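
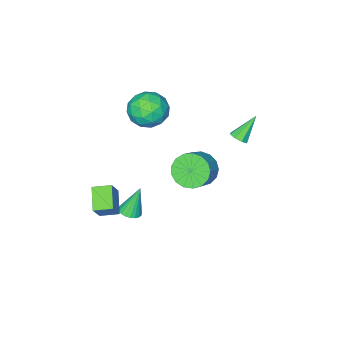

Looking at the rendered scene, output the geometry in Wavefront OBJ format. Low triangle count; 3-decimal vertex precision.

v 4.211 -3.315 -2.574
v 3.52 -4.273 -1.861
v 3.495 -2.647 -2.372
v 2.804 -3.605 -1.658
v 4.896 -2.935 -1.402
v 4.205 -3.893 -0.688
v 4.18 -2.267 -1.199
v 3.489 -3.225 -0.486
v 1.014 0.365 1.947
v 1.673 0.088 1.276
v 2.565 0.499 1.983
v 1.906 0.775 2.653
v 1.567 0.529 1.154
v 2.459 0.939 1.861
v 1.334 0.932 1.214
v 2.226 1.342 1.921
v 1.028 1.204 1.442
v 1.92 1.615 2.149
v 0.718 1.285 1.785
v 1.61 1.696 2.492
v 0.477 1.155 2.165
v 1.369 1.565 2.872
v 0.358 0.843 2.496
v 1.25 1.254 3.203
v 0.39 0.422 2.7
v 1.282 0.833 3.407
v 0.565 -0.012 2.732
v 1.457 0.399 3.439
v 0.842 -0.36 2.584
v 1.734 0.051 3.291
v 1.159 -0.542 2.29
v 2.051 -0.131 2.997
v 1.443 -0.516 1.917
v 2.335 -0.105 2.624
v 1.628 -0.289 1.551
v 2.52 0.122 2.258
v -0.18 -3.242 3.444
v 0.598 -2.973 4.194
v 0.922 -4.487 2.746
v 1.7 -4.218 3.496
v 0.765 -4.73 3.822
v 0.084 -3.96 4.253
v 1.436 -3.5 2.687
v 0.755 -2.73 3.118
v 1.597 -3.133 3.726
v 1.183 -3.893 4.428
v 0.337 -3.567 2.512
v -0.077 -4.327 3.214
v 0.112 -2.998 3.88
v 1.408 -4.462 3.06
v 0.858 -4.763 3.251
v 1.316 -4.605 3.693
v -0.19 -3.578 3.915
v 0.268 -3.42 4.356
v 0.366 -4.453 4.138
v 1.252 -4.04 2.584
v 1.71 -3.882 3.025
v 0.204 -2.855 3.247
v 0.662 -2.697 3.689
v 1.154 -3.007 2.802
v 1.157 -2.934 4.046
v 1.805 -3.666 3.636
v 1.649 -3.244 3.16
v 1.249 -2.791 3.414
v 0.914 -3.381 4.459
v 1.561 -4.113 4.049
v 1.012 -4.413 4.24
v 0.611 -3.961 4.494
v 1.501 -3.475 4.184
v -0.041 -3.347 2.891
v 0.606 -4.079 2.481
v 0.909 -3.499 2.446
v 0.508 -3.047 2.7
v -0.285 -3.794 3.304
v 0.363 -4.526 2.894
v 0.271 -4.669 3.526
v -0.129 -4.216 3.78
v 0.019 -3.985 2.756
v 2.503 -3.085 -3.142
v 3.082 -3.043 -2.954
v 1.957 -2.935 -1.498
v 3.022 -2.8 -2.996
v 2.873 -2.606 -3.064
v 2.659 -2.496 -3.145
v 2.419 -2.487 -3.225
v 2.193 -2.582 -3.292
v 2.021 -2.764 -3.332
v 1.932 -3.001 -3.34
v 1.943 -3.253 -3.314
v 2.05 -3.477 -3.257
v 2.235 -3.632 -3.182
v 2.467 -3.693 -3.099
v 2.705 -3.649 -3.024
v 2.909 -3.507 -2.969
v 3.042 -3.293 -2.944
v -2.17 -0.397 1.853
v -1.844 -0.663 2.159
v -3.21 -0.323 3.027
v -1.789 -0.27 2.183
v -1.957 0.049 2.014
v -2.249 0.107 1.751
v -2.496 -0.131 1.548
v -2.551 -0.524 1.523
v -2.383 -0.843 1.692
v -2.09 -0.9 1.955
f 2 4 1
f 5 2 1
f 1 4 3
f 3 5 1
f 2 8 4
f 6 2 5
f 6 8 2
f 4 8 3
f 7 5 3
f 3 8 7
f 7 6 5
f 8 6 7
f 10 9 13
f 10 13 11
f 11 13 14
f 11 14 12
f 13 9 15
f 13 15 14
f 14 15 16
f 14 16 12
f 15 9 17
f 15 17 16
f 16 17 18
f 16 18 12
f 17 9 19
f 17 19 18
f 18 19 20
f 18 20 12
f 19 9 21
f 19 21 20
f 20 21 22
f 20 22 12
f 21 9 23
f 21 23 22
f 22 23 24
f 22 24 12
f 23 9 25
f 23 25 24
f 24 25 26
f 24 26 12
f 25 9 27
f 25 27 26
f 26 27 28
f 26 28 12
f 27 9 29
f 27 29 28
f 28 29 30
f 28 30 12
f 29 9 31
f 29 31 30
f 30 31 32
f 30 32 12
f 31 9 33
f 31 33 32
f 32 33 34
f 32 34 12
f 33 9 35
f 33 35 34
f 34 35 36
f 34 36 12
f 35 9 10
f 35 10 36
f 36 10 11
f 36 11 12
f 37 74 53
f 74 48 77
f 53 77 42
f 74 77 53
f 37 53 49
f 53 42 54
f 49 54 38
f 53 54 49
f 37 49 58
f 49 38 59
f 58 59 44
f 49 59 58
f 37 58 70
f 58 44 73
f 70 73 47
f 58 73 70
f 37 70 74
f 70 47 78
f 74 78 48
f 70 78 74
f 38 54 65
f 54 42 68
f 65 68 46
f 54 68 65
f 42 77 55
f 77 48 76
f 55 76 41
f 77 76 55
f 48 78 75
f 78 47 71
f 75 71 39
f 78 71 75
f 47 73 72
f 73 44 60
f 72 60 43
f 73 60 72
f 44 59 64
f 59 38 61
f 64 61 45
f 59 61 64
f 40 66 52
f 66 46 67
f 52 67 41
f 66 67 52
f 40 52 50
f 52 41 51
f 50 51 39
f 52 51 50
f 40 50 57
f 50 39 56
f 57 56 43
f 50 56 57
f 40 57 62
f 57 43 63
f 62 63 45
f 57 63 62
f 40 62 66
f 62 45 69
f 66 69 46
f 62 69 66
f 41 67 55
f 67 46 68
f 55 68 42
f 67 68 55
f 39 51 75
f 51 41 76
f 75 76 48
f 51 76 75
f 43 56 72
f 56 39 71
f 72 71 47
f 56 71 72
f 45 63 64
f 63 43 60
f 64 60 44
f 63 60 64
f 46 69 65
f 69 45 61
f 65 61 38
f 69 61 65
f 80 79 82
f 80 82 81
f 82 79 83
f 82 83 81
f 83 79 84
f 83 84 81
f 84 79 85
f 84 85 81
f 85 79 86
f 85 86 81
f 86 79 87
f 86 87 81
f 87 79 88
f 87 88 81
f 88 79 89
f 88 89 81
f 89 79 90
f 89 90 81
f 90 79 91
f 90 91 81
f 91 79 92
f 91 92 81
f 92 79 93
f 92 93 81
f 93 79 94
f 93 94 81
f 94 79 95
f 94 95 81
f 95 79 80
f 95 80 81
f 97 96 99
f 97 99 98
f 99 96 100
f 99 100 98
f 100 96 101
f 100 101 98
f 101 96 102
f 101 102 98
f 102 96 103
f 102 103 98
f 103 96 104
f 103 104 98
f 104 96 105
f 104 105 98
f 105 96 97
f 105 97 98



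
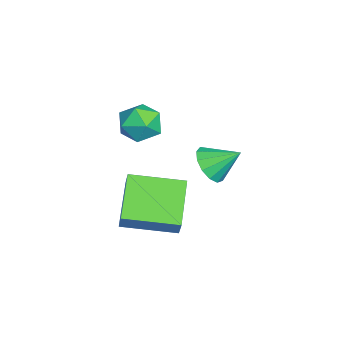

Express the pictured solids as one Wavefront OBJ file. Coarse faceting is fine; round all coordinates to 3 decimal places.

v 2.776 -1.155 0.276
v 3.161 -1.038 1.024
v 2.713 0.913 -0.016
v 3.098 1.03 0.733
v 4.602 -1.23 -0.653
v 4.987 -1.113 0.096
v 4.539 0.838 -0.944
v 4.924 0.955 -0.196
v -0.8 -0.275 1.092
v -0.259 -0.194 1.864
v -0.121 -1.606 0.756
v 0.42 -1.525 1.528
v -0.509 -1.684 1.616
v -0.928 -0.862 1.824
v 0.548 -0.938 0.796
v 0.129 -0.116 1.004
v 0.575 -0.604 1.681
v -0.079 -1.065 2.188
v -0.301 -0.735 0.432
v -0.955 -1.196 0.939
v 0.792 1.721 -0.129
v 1.569 1.462 0.134
v 0.888 2.819 0.669
v 1.642 1.74 -0.256
v 1.446 2.011 -0.606
v 1.042 2.191 -0.805
v 0.559 2.221 -0.789
v 0.15 2.093 -0.563
v -0.056 1.847 -0.2
v 0.008 1.561 0.186
v 0.321 1.326 0.472
v 0.783 1.216 0.567
v 1.249 1.267 0.441
f 2 4 1
f 5 2 1
f 1 4 3
f 3 5 1
f 2 8 4
f 6 2 5
f 6 8 2
f 4 8 3
f 7 5 3
f 3 8 7
f 7 6 5
f 8 6 7
f 9 20 14
f 9 14 10
f 9 10 16
f 9 16 19
f 9 19 20
f 10 14 18
f 14 20 13
f 20 19 11
f 19 16 15
f 16 10 17
f 12 18 13
f 12 13 11
f 12 11 15
f 12 15 17
f 12 17 18
f 13 18 14
f 11 13 20
f 15 11 19
f 17 15 16
f 18 17 10
f 22 21 24
f 22 24 23
f 24 21 25
f 24 25 23
f 25 21 26
f 25 26 23
f 26 21 27
f 26 27 23
f 27 21 28
f 27 28 23
f 28 21 29
f 28 29 23
f 29 21 30
f 29 30 23
f 30 21 31
f 30 31 23
f 31 21 32
f 31 32 23
f 32 21 33
f 32 33 23
f 33 21 22
f 33 22 23



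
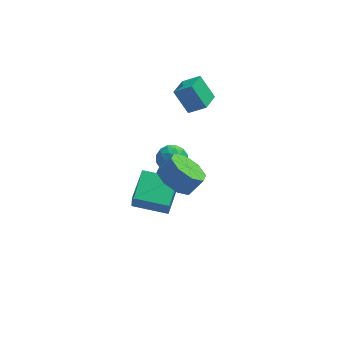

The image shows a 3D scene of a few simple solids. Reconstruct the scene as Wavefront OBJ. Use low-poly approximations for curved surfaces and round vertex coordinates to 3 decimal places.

v -2.321 -3.009 1.432
v -1.502 -3.09 0.764
v -0.8 -2.893 1.6
v -1.619 -2.811 2.268
v -1.783 -2.331 0.82
v -1.081 -2.133 1.656
v -2.379 -1.969 1.234
v -1.676 -1.771 2.071
v -2.941 -2.216 1.765
v -2.239 -2.018 2.601
v -3.14 -2.927 2.1
v -2.438 -2.73 2.936
v -2.859 -3.687 2.044
v -2.157 -3.489 2.88
v -2.264 -4.049 1.629
v -1.561 -3.851 2.466
v -1.701 -3.802 1.099
v -0.999 -3.604 1.935
v -1.887 2.324 3.088
v -1.018 2.056 3.725
v -1.356 3.426 2.827
v -0.487 3.158 3.464
v -1.213 1.722 1.916
v -0.344 1.454 2.553
v -0.682 2.824 1.655
v 0.187 2.556 2.292
v -4.164 0.409 -4.298
v -4.146 0.207 -3.4
v -3.515 2.206 -3.906
v -3.497 2.004 -3.009
v -2.363 -0.204 -4.471
v -2.345 -0.406 -3.574
v -1.714 1.593 -4.08
v -1.696 1.391 -3.182
v -2.751 -0.565 1.482
v -2.003 -0.248 1.308
v -2.477 -1.632 0.712
v -1.729 -1.315 0.538
v -1.896 -1.587 1.305
v -2.066 -0.928 1.78
v -2.414 -0.952 0.24
v -2.584 -0.293 0.715
v -1.795 -0.487 0.54
v -1.475 -0.879 1.198
v -3.005 -1.001 0.822
v -2.685 -1.393 1.48
v -2.401 -0.313 1.463
v -2.079 -1.567 0.557
v -2.177 -1.727 1.008
v -1.738 -1.541 0.906
v -2.438 -0.713 1.74
v -1.999 -0.526 1.638
v -1.936 -1.314 1.636
v -2.481 -1.354 0.382
v -2.042 -1.167 0.28
v -2.742 -0.339 1.114
v -2.303 -0.153 1.012
v -2.544 -0.566 0.384
v -1.84 -0.267 0.909
v -1.678 -0.894 0.456
v -2.081 -0.68 0.281
v -2.181 -0.293 0.561
v -1.651 -0.497 1.296
v -1.49 -1.124 0.843
v -1.588 -1.285 1.294
v -1.688 -0.897 1.574
v -1.529 -0.638 0.845
v -2.99 -0.756 1.177
v -2.829 -1.383 0.724
v -2.792 -0.983 0.446
v -2.892 -0.595 0.726
v -2.802 -0.986 1.564
v -2.64 -1.613 1.111
v -2.299 -1.587 1.459
v -2.399 -1.2 1.739
v -2.951 -1.242 1.175
f 2 1 5
f 2 5 3
f 3 5 6
f 3 6 4
f 5 1 7
f 5 7 6
f 6 7 8
f 6 8 4
f 7 1 9
f 7 9 8
f 8 9 10
f 8 10 4
f 9 1 11
f 9 11 10
f 10 11 12
f 10 12 4
f 11 1 13
f 11 13 12
f 12 13 14
f 12 14 4
f 13 1 15
f 13 15 14
f 14 15 16
f 14 16 4
f 15 1 17
f 15 17 16
f 16 17 18
f 16 18 4
f 17 1 2
f 17 2 18
f 18 2 3
f 18 3 4
f 20 22 19
f 23 20 19
f 19 22 21
f 21 23 19
f 20 26 22
f 24 20 23
f 24 26 20
f 22 26 21
f 25 23 21
f 21 26 25
f 25 24 23
f 26 24 25
f 28 30 27
f 31 28 27
f 27 30 29
f 29 31 27
f 28 34 30
f 32 28 31
f 32 34 28
f 30 34 29
f 33 31 29
f 29 34 33
f 33 32 31
f 34 32 33
f 35 72 51
f 72 46 75
f 51 75 40
f 72 75 51
f 35 51 47
f 51 40 52
f 47 52 36
f 51 52 47
f 35 47 56
f 47 36 57
f 56 57 42
f 47 57 56
f 35 56 68
f 56 42 71
f 68 71 45
f 56 71 68
f 35 68 72
f 68 45 76
f 72 76 46
f 68 76 72
f 36 52 63
f 52 40 66
f 63 66 44
f 52 66 63
f 40 75 53
f 75 46 74
f 53 74 39
f 75 74 53
f 46 76 73
f 76 45 69
f 73 69 37
f 76 69 73
f 45 71 70
f 71 42 58
f 70 58 41
f 71 58 70
f 42 57 62
f 57 36 59
f 62 59 43
f 57 59 62
f 38 64 50
f 64 44 65
f 50 65 39
f 64 65 50
f 38 50 48
f 50 39 49
f 48 49 37
f 50 49 48
f 38 48 55
f 48 37 54
f 55 54 41
f 48 54 55
f 38 55 60
f 55 41 61
f 60 61 43
f 55 61 60
f 38 60 64
f 60 43 67
f 64 67 44
f 60 67 64
f 39 65 53
f 65 44 66
f 53 66 40
f 65 66 53
f 37 49 73
f 49 39 74
f 73 74 46
f 49 74 73
f 41 54 70
f 54 37 69
f 70 69 45
f 54 69 70
f 43 61 62
f 61 41 58
f 62 58 42
f 61 58 62
f 44 67 63
f 67 43 59
f 63 59 36
f 67 59 63



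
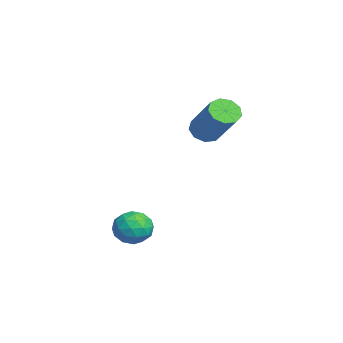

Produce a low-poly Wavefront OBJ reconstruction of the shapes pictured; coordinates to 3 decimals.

v -4.201 1.561 -0.413
v -3.875 1.919 -0.89
v -2.432 2.477 0.515
v -2.759 2.119 0.993
v -4.188 2.188 -0.676
v -2.745 2.746 0.73
v -4.507 2.164 -0.338
v -3.065 2.722 1.067
v -4.683 1.857 -0.036
v -3.241 2.416 1.37
v -4.634 1.412 0.09
v -3.191 1.971 1.496
v -4.382 1.037 -0.019
v -2.94 1.595 1.387
v -4.046 0.907 -0.312
v -2.603 1.465 1.093
v -3.782 1.082 -0.653
v -2.34 1.641 0.753
v -3.715 1.482 -0.881
v -2.272 2.04 0.524
v -0.652 -0.897 -4.364
v 0.105 -1.033 -4.111
v -1.045 -2.007 -3.789
v -0.288 -2.143 -3.536
v -0.716 -1.532 -3.221
v -0.474 -0.847 -3.576
v -0.466 -2.193 -4.324
v -0.224 -1.508 -4.679
v 0.22 -1.834 -4.086
v 0.065 -1.426 -3.404
v -1.005 -1.614 -4.496
v -1.16 -1.206 -3.814
v -0.24 -0.868 -4.288
v -0.7 -2.172 -3.612
v -0.952 -1.813 -3.426
v -0.508 -1.893 -3.278
v -0.579 -0.758 -3.974
v -0.135 -0.838 -3.825
v -0.617 -1.132 -3.302
v -0.805 -2.202 -4.075
v -0.361 -2.282 -3.926
v -0.432 -1.147 -4.622
v 0.012 -1.227 -4.474
v -0.323 -1.908 -4.598
v 0.273 -1.419 -4.125
v 0.043 -2.071 -3.786
v -0.062 -2.101 -4.25
v 0.08 -1.697 -4.459
v 0.182 -1.179 -3.724
v -0.048 -1.831 -3.386
v -0.3 -1.472 -3.2
v -0.158 -1.069 -3.41
v 0.25 -1.65 -3.709
v -0.892 -1.209 -4.514
v -1.122 -1.861 -4.176
v -0.782 -1.971 -4.49
v -0.64 -1.568 -4.7
v -0.983 -0.969 -4.114
v -1.213 -1.621 -3.775
v -1.02 -1.343 -3.441
v -0.878 -0.939 -3.65
v -1.19 -1.39 -4.191
f 2 1 5
f 2 5 3
f 3 5 6
f 3 6 4
f 5 1 7
f 5 7 6
f 6 7 8
f 6 8 4
f 7 1 9
f 7 9 8
f 8 9 10
f 8 10 4
f 9 1 11
f 9 11 10
f 10 11 12
f 10 12 4
f 11 1 13
f 11 13 12
f 12 13 14
f 12 14 4
f 13 1 15
f 13 15 14
f 14 15 16
f 14 16 4
f 15 1 17
f 15 17 16
f 16 17 18
f 16 18 4
f 17 1 19
f 17 19 18
f 18 19 20
f 18 20 4
f 19 1 2
f 19 2 20
f 20 2 3
f 20 3 4
f 21 58 37
f 58 32 61
f 37 61 26
f 58 61 37
f 21 37 33
f 37 26 38
f 33 38 22
f 37 38 33
f 21 33 42
f 33 22 43
f 42 43 28
f 33 43 42
f 21 42 54
f 42 28 57
f 54 57 31
f 42 57 54
f 21 54 58
f 54 31 62
f 58 62 32
f 54 62 58
f 22 38 49
f 38 26 52
f 49 52 30
f 38 52 49
f 26 61 39
f 61 32 60
f 39 60 25
f 61 60 39
f 32 62 59
f 62 31 55
f 59 55 23
f 62 55 59
f 31 57 56
f 57 28 44
f 56 44 27
f 57 44 56
f 28 43 48
f 43 22 45
f 48 45 29
f 43 45 48
f 24 50 36
f 50 30 51
f 36 51 25
f 50 51 36
f 24 36 34
f 36 25 35
f 34 35 23
f 36 35 34
f 24 34 41
f 34 23 40
f 41 40 27
f 34 40 41
f 24 41 46
f 41 27 47
f 46 47 29
f 41 47 46
f 24 46 50
f 46 29 53
f 50 53 30
f 46 53 50
f 25 51 39
f 51 30 52
f 39 52 26
f 51 52 39
f 23 35 59
f 35 25 60
f 59 60 32
f 35 60 59
f 27 40 56
f 40 23 55
f 56 55 31
f 40 55 56
f 29 47 48
f 47 27 44
f 48 44 28
f 47 44 48
f 30 53 49
f 53 29 45
f 49 45 22
f 53 45 49



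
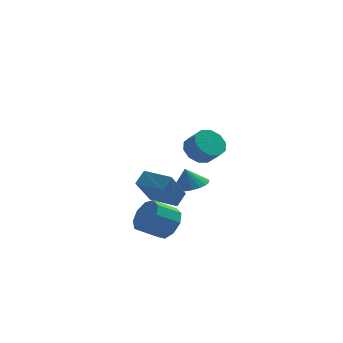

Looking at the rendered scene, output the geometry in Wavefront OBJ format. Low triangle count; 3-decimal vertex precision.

v -1.643 -2.612 -2.319
v -1.245 -2.169 -1.515
v -2.38 -2.525 -0.758
v -2.777 -2.968 -1.561
v -1.621 -1.72 -1.868
v -2.756 -2.075 -1.11
v -2.007 -1.688 -2.432
v -3.142 -2.043 -1.674
v -2.223 -2.089 -2.943
v -3.358 -2.444 -2.185
v -2.167 -2.734 -3.162
v -3.302 -3.09 -2.404
v -1.866 -3.323 -2.986
v -3.001 -3.678 -2.228
v -1.46 -3.579 -2.499
v -2.595 -3.934 -1.741
v -1.14 -3.383 -1.927
v -2.275 -3.738 -1.169
v -1.055 -2.826 -1.539
v -2.19 -3.181 -0.781
v -0.242 2.771 -2.137
v 0.651 2.501 -1.87
v -0.558 2.829 -1.023
v 0.684 2.903 -1.881
v 0.558 3.282 -1.936
v 0.293 3.573 -2.026
v -0.064 3.725 -2.136
v -0.452 3.712 -2.245
v -0.804 3.537 -2.336
v -1.058 3.229 -2.392
v -1.172 2.842 -2.405
v -1.124 2.443 -2.371
v -0.924 2.101 -2.297
v -0.606 1.874 -2.195
v -0.225 1.803 -2.083
v 0.153 1.899 -1.981
v 0.463 2.146 -1.905
v -0.257 -3.196 2.829
v 0.446 -3.214 2.3
v 0.96 -3.782 3.002
v 0.257 -3.764 3.531
v 0.488 -2.777 2.621
v 1.003 -3.345 3.324
v 0.246 -2.501 3.022
v 0.761 -3.069 3.725
v -0.188 -2.49 3.349
v 0.326 -3.058 4.052
v -0.649 -2.749 3.477
v -0.135 -3.317 4.18
v -0.96 -3.178 3.358
v -0.446 -3.746 4.06
v -1.003 -3.615 3.036
v -0.488 -4.183 3.739
v -0.761 -3.891 2.635
v -0.246 -4.459 3.338
v -0.326 -3.902 2.308
v 0.188 -4.47 3.011
v 0.135 -3.643 2.18
v 0.649 -4.211 2.883
v -1.825 -0.303 -1.082
v -1.368 0.288 -0.479
v -3.14 0.675 -1.044
v -2.683 1.266 -0.441
v -1.057 0.794 -2.739
v -0.6 1.385 -2.136
v -2.372 1.772 -2.701
v -1.915 2.363 -2.098
f 2 1 5
f 2 5 3
f 3 5 6
f 3 6 4
f 5 1 7
f 5 7 6
f 6 7 8
f 6 8 4
f 7 1 9
f 7 9 8
f 8 9 10
f 8 10 4
f 9 1 11
f 9 11 10
f 10 11 12
f 10 12 4
f 11 1 13
f 11 13 12
f 12 13 14
f 12 14 4
f 13 1 15
f 13 15 14
f 14 15 16
f 14 16 4
f 15 1 17
f 15 17 16
f 16 17 18
f 16 18 4
f 17 1 19
f 17 19 18
f 18 19 20
f 18 20 4
f 19 1 2
f 19 2 20
f 20 2 3
f 20 3 4
f 22 21 24
f 22 24 23
f 24 21 25
f 24 25 23
f 25 21 26
f 25 26 23
f 26 21 27
f 26 27 23
f 27 21 28
f 27 28 23
f 28 21 29
f 28 29 23
f 29 21 30
f 29 30 23
f 30 21 31
f 30 31 23
f 31 21 32
f 31 32 23
f 32 21 33
f 32 33 23
f 33 21 34
f 33 34 23
f 34 21 35
f 34 35 23
f 35 21 36
f 35 36 23
f 36 21 37
f 36 37 23
f 37 21 22
f 37 22 23
f 39 38 42
f 39 42 40
f 40 42 43
f 40 43 41
f 42 38 44
f 42 44 43
f 43 44 45
f 43 45 41
f 44 38 46
f 44 46 45
f 45 46 47
f 45 47 41
f 46 38 48
f 46 48 47
f 47 48 49
f 47 49 41
f 48 38 50
f 48 50 49
f 49 50 51
f 49 51 41
f 50 38 52
f 50 52 51
f 51 52 53
f 51 53 41
f 52 38 54
f 52 54 53
f 53 54 55
f 53 55 41
f 54 38 56
f 54 56 55
f 55 56 57
f 55 57 41
f 56 38 58
f 56 58 57
f 57 58 59
f 57 59 41
f 58 38 39
f 58 39 59
f 59 39 40
f 59 40 41
f 61 63 60
f 64 61 60
f 60 63 62
f 62 64 60
f 61 67 63
f 65 61 64
f 65 67 61
f 63 67 62
f 66 64 62
f 62 67 66
f 66 65 64
f 67 65 66



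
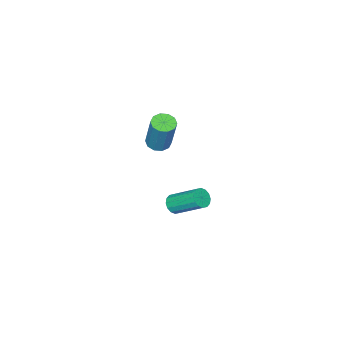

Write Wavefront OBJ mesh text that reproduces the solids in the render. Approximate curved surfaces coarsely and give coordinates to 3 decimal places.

v 3.275 -0.984 2.899
v 3.735 -1.45 2.983
v 4.085 -0.742 5.004
v 3.625 -0.276 4.921
v 3.918 -1.117 2.835
v 4.268 -0.409 4.856
v 3.856 -0.733 2.711
v 4.206 -0.026 4.732
v 3.572 -0.445 2.659
v 3.922 0.262 4.681
v 3.174 -0.363 2.699
v 3.524 0.345 4.721
v 2.815 -0.518 2.816
v 3.165 0.19 4.837
v 2.632 -0.851 2.964
v 2.982 -0.143 4.985
v 2.694 -1.234 3.088
v 3.044 -0.527 5.109
v 2.978 -1.522 3.139
v 3.328 -0.815 5.161
v 3.376 -1.605 3.099
v 3.726 -0.897 5.121
v 2.05 -1.043 -2.77
v 2.335 -1.329 -2.299
v 1.974 0.258 -1.119
v 1.69 0.543 -1.59
v 2.566 -1.165 -2.449
v 2.206 0.422 -1.269
v 2.66 -0.968 -2.684
v 2.299 0.618 -1.504
v 2.59 -0.792 -2.943
v 2.229 0.795 -1.763
v 2.375 -0.683 -3.156
v 2.015 0.904 -1.975
v 2.074 -0.67 -3.265
v 1.713 0.917 -2.084
v 1.766 -0.758 -3.241
v 1.405 0.829 -2.061
v 1.534 -0.922 -3.091
v 1.174 0.665 -1.911
v 1.441 -1.118 -2.856
v 1.08 0.468 -1.676
v 1.511 -1.295 -2.597
v 1.15 0.292 -1.417
v 1.725 -1.404 -2.385
v 1.365 0.183 -1.204
v 2.027 -1.417 -2.276
v 1.666 0.17 -1.095
f 2 1 5
f 2 5 3
f 3 5 6
f 3 6 4
f 5 1 7
f 5 7 6
f 6 7 8
f 6 8 4
f 7 1 9
f 7 9 8
f 8 9 10
f 8 10 4
f 9 1 11
f 9 11 10
f 10 11 12
f 10 12 4
f 11 1 13
f 11 13 12
f 12 13 14
f 12 14 4
f 13 1 15
f 13 15 14
f 14 15 16
f 14 16 4
f 15 1 17
f 15 17 16
f 16 17 18
f 16 18 4
f 17 1 19
f 17 19 18
f 18 19 20
f 18 20 4
f 19 1 21
f 19 21 20
f 20 21 22
f 20 22 4
f 21 1 2
f 21 2 22
f 22 2 3
f 22 3 4
f 24 23 27
f 24 27 25
f 25 27 28
f 25 28 26
f 27 23 29
f 27 29 28
f 28 29 30
f 28 30 26
f 29 23 31
f 29 31 30
f 30 31 32
f 30 32 26
f 31 23 33
f 31 33 32
f 32 33 34
f 32 34 26
f 33 23 35
f 33 35 34
f 34 35 36
f 34 36 26
f 35 23 37
f 35 37 36
f 36 37 38
f 36 38 26
f 37 23 39
f 37 39 38
f 38 39 40
f 38 40 26
f 39 23 41
f 39 41 40
f 40 41 42
f 40 42 26
f 41 23 43
f 41 43 42
f 42 43 44
f 42 44 26
f 43 23 45
f 43 45 44
f 44 45 46
f 44 46 26
f 45 23 47
f 45 47 46
f 46 47 48
f 46 48 26
f 47 23 24
f 47 24 48
f 48 24 25
f 48 25 26



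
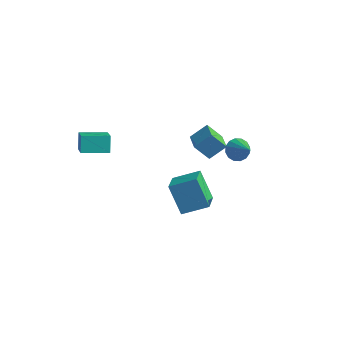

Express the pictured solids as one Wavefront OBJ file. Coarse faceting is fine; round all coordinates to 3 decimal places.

v -0.705 2.684 -1.598
v -0.064 3.5 -0.782
v -1.622 3.635 -1.828
v -0.98 4.45 -1.011
v 0.04 3.15 -2.649
v 0.682 3.965 -1.832
v -0.876 4.1 -2.878
v -0.235 4.916 -2.062
v 3.018 1.376 1.054
v 3.383 1.088 0.453
v 4.182 0.784 2.046
v 3.53 1.451 0.498
v 3.539 1.793 0.691
v 3.409 2.024 0.982
v 3.174 2.081 1.292
v 2.897 1.949 1.538
v 2.652 1.664 1.655
v 2.506 1.302 1.611
v 2.496 0.959 1.417
v 2.627 0.729 1.126
v 2.862 0.671 0.816
v 3.139 0.803 0.57
v -1.316 1.384 -3.799
v -0.627 -0.044 -3.106
v -0.032 2.314 -3.159
v 0.657 0.886 -2.466
v -0.237 1.074 -5.514
v 0.452 -0.354 -4.821
v 1.047 2.004 -4.874
v 1.736 0.576 -4.181
v -4.92 -2.653 0.105
v -5.258 -2.122 1.032
v -3.676 -1.624 -0.029
v -4.014 -1.093 0.897
v -3.926 -3.727 1.083
v -4.264 -3.196 2.009
v -2.682 -2.698 0.948
v -3.02 -2.167 1.875
f 2 4 1
f 5 2 1
f 1 4 3
f 3 5 1
f 2 8 4
f 6 2 5
f 6 8 2
f 4 8 3
f 7 5 3
f 3 8 7
f 7 6 5
f 8 6 7
f 10 9 12
f 10 12 11
f 12 9 13
f 12 13 11
f 13 9 14
f 13 14 11
f 14 9 15
f 14 15 11
f 15 9 16
f 15 16 11
f 16 9 17
f 16 17 11
f 17 9 18
f 17 18 11
f 18 9 19
f 18 19 11
f 19 9 20
f 19 20 11
f 20 9 21
f 20 21 11
f 21 9 22
f 21 22 11
f 22 9 10
f 22 10 11
f 24 26 23
f 27 24 23
f 23 26 25
f 25 27 23
f 24 30 26
f 28 24 27
f 28 30 24
f 26 30 25
f 29 27 25
f 25 30 29
f 29 28 27
f 30 28 29
f 32 34 31
f 35 32 31
f 31 34 33
f 33 35 31
f 32 38 34
f 36 32 35
f 36 38 32
f 34 38 33
f 37 35 33
f 33 38 37
f 37 36 35
f 38 36 37



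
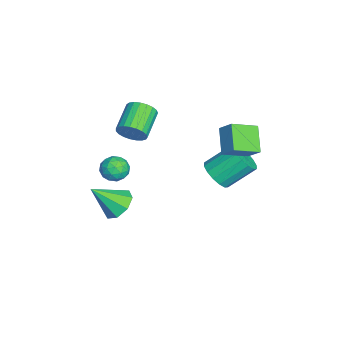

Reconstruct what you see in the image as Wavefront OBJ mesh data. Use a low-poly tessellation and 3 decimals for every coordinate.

v -1.224 -1.994 0.855
v -0.977 -2.405 1.64
v -2.65 -1.938 2.41
v -2.896 -1.526 1.625
v -0.852 -2.048 1.694
v -2.525 -1.581 2.465
v -0.791 -1.681 1.604
v -2.464 -1.214 2.375
v -0.805 -1.368 1.384
v -2.478 -0.901 2.155
v -0.891 -1.164 1.073
v -2.564 -0.697 1.843
v -1.035 -1.103 0.724
v -2.708 -0.636 1.494
v -1.212 -1.196 0.397
v -2.884 -0.728 1.168
v -1.39 -1.426 0.15
v -3.063 -0.959 0.92
v -1.54 -1.755 0.024
v -3.212 -1.288 0.795
v -1.635 -2.125 0.042
v -3.307 -1.658 0.813
v -1.659 -2.473 0.201
v -3.331 -2.006 0.972
v -1.607 -2.737 0.472
v -3.28 -2.27 1.243
v -1.49 -2.873 0.81
v -3.162 -2.406 1.581
v -1.326 -2.857 1.156
v -2.999 -2.39 1.926
v -1.145 -2.691 1.449
v -2.817 -2.224 2.22
v -0.667 2.816 1.939
v -0.104 3.482 2.777
v -1.362 4.242 1.273
v -0.798 4.908 2.112
v 0.718 2.992 0.868
v 1.282 3.658 1.707
v 0.024 4.418 0.203
v 0.587 5.084 1.041
v 1.457 -2.552 -3.032
v 2.29 -1.979 -2.652
v 1.763 -4.008 -1.508
v 1.572 -1.764 -2.303
v 0.787 -2.011 -2.381
v 0.395 -2.575 -2.841
v 0.625 -3.125 -3.413
v 1.343 -3.34 -3.762
v 2.128 -3.094 -3.683
v 2.52 -2.53 -3.224
v 3.901 -2.033 2.273
v 4.291 -2.338 1.58
v 2.749 -2.702 1.92
v 3.139 -3.007 1.227
v 3.373 -3.276 2
v 4.085 -2.863 2.218
v 2.955 -2.177 1.282
v 3.667 -1.764 1.5
v 3.706 -2.427 0.967
v 3.964 -3.106 1.411
v 3.076 -1.934 2.089
v 3.334 -2.613 2.533
v 4.197 -2.127 1.958
v 2.843 -2.913 1.542
v 2.981 -3.072 1.997
v 3.21 -3.251 1.589
v 4.076 -2.435 2.333
v 4.305 -2.615 1.925
v 3.766 -3.166 2.172
v 2.735 -2.425 1.575
v 2.964 -2.605 1.167
v 3.83 -1.789 1.911
v 4.059 -1.968 1.503
v 3.274 -1.874 1.328
v 4.082 -2.358 1.19
v 3.405 -2.751 0.982
v 3.297 -2.264 1.015
v 3.716 -2.021 1.143
v 4.234 -2.758 1.451
v 3.557 -3.151 1.243
v 3.695 -3.309 1.698
v 4.113 -3.066 1.826
v 3.891 -2.81 1.091
v 3.483 -1.889 2.257
v 2.806 -2.282 2.049
v 2.927 -1.974 1.674
v 3.345 -1.731 1.802
v 3.635 -2.289 2.518
v 2.958 -2.682 2.31
v 3.324 -3.019 2.357
v 3.743 -2.776 2.485
v 3.149 -2.23 2.409
v -0.881 2.672 -2.231
v -0.037 3.188 -2.584
v -0.436 4.744 -1.262
v -1.279 4.228 -0.909
v -0.446 3.353 -2.902
v -0.845 4.909 -1.58
v -0.972 3.336 -3.039
v -1.37 4.892 -1.718
v -1.473 3.141 -2.961
v -1.871 4.696 -1.639
v -1.815 2.82 -2.686
v -2.214 4.376 -1.364
v -1.907 2.46 -2.29
v -2.306 4.015 -0.968
v -1.724 2.156 -1.878
v -2.123 3.712 -0.556
v -1.315 1.991 -1.56
v -1.714 3.547 -0.238
v -0.79 2.008 -1.422
v -1.188 3.564 -0.101
v -0.289 2.204 -1.501
v -0.687 3.759 -0.179
v 0.054 2.524 -1.776
v -0.345 4.08 -0.454
v 0.146 2.885 -2.172
v -0.253 4.44 -0.85
f 2 1 5
f 2 5 3
f 3 5 6
f 3 6 4
f 5 1 7
f 5 7 6
f 6 7 8
f 6 8 4
f 7 1 9
f 7 9 8
f 8 9 10
f 8 10 4
f 9 1 11
f 9 11 10
f 10 11 12
f 10 12 4
f 11 1 13
f 11 13 12
f 12 13 14
f 12 14 4
f 13 1 15
f 13 15 14
f 14 15 16
f 14 16 4
f 15 1 17
f 15 17 16
f 16 17 18
f 16 18 4
f 17 1 19
f 17 19 18
f 18 19 20
f 18 20 4
f 19 1 21
f 19 21 20
f 20 21 22
f 20 22 4
f 21 1 23
f 21 23 22
f 22 23 24
f 22 24 4
f 23 1 25
f 23 25 24
f 24 25 26
f 24 26 4
f 25 1 27
f 25 27 26
f 26 27 28
f 26 28 4
f 27 1 29
f 27 29 28
f 28 29 30
f 28 30 4
f 29 1 31
f 29 31 30
f 30 31 32
f 30 32 4
f 31 1 2
f 31 2 32
f 32 2 3
f 32 3 4
f 34 36 33
f 37 34 33
f 33 36 35
f 35 37 33
f 34 40 36
f 38 34 37
f 38 40 34
f 36 40 35
f 39 37 35
f 35 40 39
f 39 38 37
f 40 38 39
f 42 41 44
f 42 44 43
f 44 41 45
f 44 45 43
f 45 41 46
f 45 46 43
f 46 41 47
f 46 47 43
f 47 41 48
f 47 48 43
f 48 41 49
f 48 49 43
f 49 41 50
f 49 50 43
f 50 41 42
f 50 42 43
f 51 88 67
f 88 62 91
f 67 91 56
f 88 91 67
f 51 67 63
f 67 56 68
f 63 68 52
f 67 68 63
f 51 63 72
f 63 52 73
f 72 73 58
f 63 73 72
f 51 72 84
f 72 58 87
f 84 87 61
f 72 87 84
f 51 84 88
f 84 61 92
f 88 92 62
f 84 92 88
f 52 68 79
f 68 56 82
f 79 82 60
f 68 82 79
f 56 91 69
f 91 62 90
f 69 90 55
f 91 90 69
f 62 92 89
f 92 61 85
f 89 85 53
f 92 85 89
f 61 87 86
f 87 58 74
f 86 74 57
f 87 74 86
f 58 73 78
f 73 52 75
f 78 75 59
f 73 75 78
f 54 80 66
f 80 60 81
f 66 81 55
f 80 81 66
f 54 66 64
f 66 55 65
f 64 65 53
f 66 65 64
f 54 64 71
f 64 53 70
f 71 70 57
f 64 70 71
f 54 71 76
f 71 57 77
f 76 77 59
f 71 77 76
f 54 76 80
f 76 59 83
f 80 83 60
f 76 83 80
f 55 81 69
f 81 60 82
f 69 82 56
f 81 82 69
f 53 65 89
f 65 55 90
f 89 90 62
f 65 90 89
f 57 70 86
f 70 53 85
f 86 85 61
f 70 85 86
f 59 77 78
f 77 57 74
f 78 74 58
f 77 74 78
f 60 83 79
f 83 59 75
f 79 75 52
f 83 75 79
f 94 93 97
f 94 97 95
f 95 97 98
f 95 98 96
f 97 93 99
f 97 99 98
f 98 99 100
f 98 100 96
f 99 93 101
f 99 101 100
f 100 101 102
f 100 102 96
f 101 93 103
f 101 103 102
f 102 103 104
f 102 104 96
f 103 93 105
f 103 105 104
f 104 105 106
f 104 106 96
f 105 93 107
f 105 107 106
f 106 107 108
f 106 108 96
f 107 93 109
f 107 109 108
f 108 109 110
f 108 110 96
f 109 93 111
f 109 111 110
f 110 111 112
f 110 112 96
f 111 93 113
f 111 113 112
f 112 113 114
f 112 114 96
f 113 93 115
f 113 115 114
f 114 115 116
f 114 116 96
f 115 93 117
f 115 117 116
f 116 117 118
f 116 118 96
f 117 93 94
f 117 94 118
f 118 94 95
f 118 95 96



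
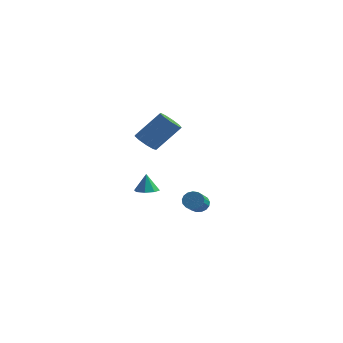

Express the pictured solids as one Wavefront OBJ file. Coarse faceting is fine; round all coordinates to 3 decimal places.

v 3.107 -3.315 -0.598
v 3.733 -3.08 -0.561
v 2.993 -3.185 0.498
v 3.389 -2.708 -0.641
v 2.879 -2.692 -0.696
v 2.503 -3.041 -0.694
v 2.481 -3.55 -0.636
v 2.825 -3.921 -0.556
v 3.335 -3.937 -0.501
v 3.711 -3.589 -0.503
v 2.886 2.755 -3.775
v 3.279 3.075 -3.4
v 3.527 1.965 -2.711
v 3.134 1.645 -3.085
v 3.011 3.101 -3.263
v 3.26 1.991 -2.574
v 2.715 3.047 -3.243
v 2.964 1.937 -2.554
v 2.458 2.926 -3.345
v 2.707 1.816 -2.655
v 2.299 2.766 -3.545
v 2.548 1.656 -2.856
v 2.275 2.604 -3.798
v 2.523 1.494 -3.108
v 2.39 2.476 -4.045
v 2.638 1.366 -3.356
v 2.619 2.412 -4.231
v 2.867 1.302 -3.542
v 2.909 2.427 -4.312
v 3.157 1.317 -3.623
v 3.194 2.517 -4.27
v 3.442 1.406 -3.581
v 3.408 2.661 -4.114
v 3.656 1.551 -3.425
v 3.502 2.827 -3.881
v 3.751 1.717 -3.192
v 3.456 2.977 -3.623
v 3.704 1.866 -2.934
v 2.715 -2.793 2.589
v 3.353 -3.093 2.333
v 4.363 -2.207 3.815
v 3.725 -1.907 4.071
v 3.274 -2.636 2.114
v 4.284 -1.75 3.596
v 2.933 -2.252 2.117
v 3.943 -1.366 3.599
v 2.49 -2.122 2.341
v 3.5 -1.236 3.823
v 2.153 -2.305 2.681
v 3.162 -1.42 4.163
v 2.078 -2.717 2.978
v 3.088 -1.831 4.46
v 2.302 -3.164 3.093
v 3.312 -2.279 4.575
v 2.719 -3.438 2.972
v 3.729 -2.552 4.454
v 3.134 -3.409 2.672
v 4.144 -2.524 4.154
f 2 1 4
f 2 4 3
f 4 1 5
f 4 5 3
f 5 1 6
f 5 6 3
f 6 1 7
f 6 7 3
f 7 1 8
f 7 8 3
f 8 1 9
f 8 9 3
f 9 1 10
f 9 10 3
f 10 1 2
f 10 2 3
f 12 11 15
f 12 15 13
f 13 15 16
f 13 16 14
f 15 11 17
f 15 17 16
f 16 17 18
f 16 18 14
f 17 11 19
f 17 19 18
f 18 19 20
f 18 20 14
f 19 11 21
f 19 21 20
f 20 21 22
f 20 22 14
f 21 11 23
f 21 23 22
f 22 23 24
f 22 24 14
f 23 11 25
f 23 25 24
f 24 25 26
f 24 26 14
f 25 11 27
f 25 27 26
f 26 27 28
f 26 28 14
f 27 11 29
f 27 29 28
f 28 29 30
f 28 30 14
f 29 11 31
f 29 31 30
f 30 31 32
f 30 32 14
f 31 11 33
f 31 33 32
f 32 33 34
f 32 34 14
f 33 11 35
f 33 35 34
f 34 35 36
f 34 36 14
f 35 11 37
f 35 37 36
f 36 37 38
f 36 38 14
f 37 11 12
f 37 12 38
f 38 12 13
f 38 13 14
f 40 39 43
f 40 43 41
f 41 43 44
f 41 44 42
f 43 39 45
f 43 45 44
f 44 45 46
f 44 46 42
f 45 39 47
f 45 47 46
f 46 47 48
f 46 48 42
f 47 39 49
f 47 49 48
f 48 49 50
f 48 50 42
f 49 39 51
f 49 51 50
f 50 51 52
f 50 52 42
f 51 39 53
f 51 53 52
f 52 53 54
f 52 54 42
f 53 39 55
f 53 55 54
f 54 55 56
f 54 56 42
f 55 39 57
f 55 57 56
f 56 57 58
f 56 58 42
f 57 39 40
f 57 40 58
f 58 40 41
f 58 41 42



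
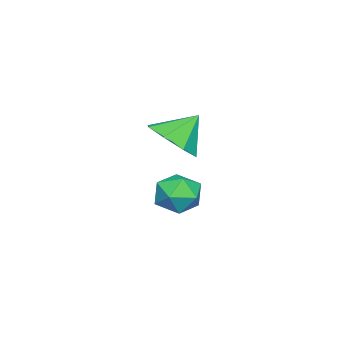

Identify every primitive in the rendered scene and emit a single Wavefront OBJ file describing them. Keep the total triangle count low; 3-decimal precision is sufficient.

v 3.316 3.555 2.396
v 4.113 3.65 2.885
v 2.704 4.125 3.284
v 3.993 4.206 2.445
v 3.476 4.381 1.976
v 2.865 4.072 1.753
v 2.519 3.461 1.907
v 2.64 2.904 2.347
v 3.157 2.729 2.815
v 3.767 3.038 3.038
v 0.599 3.297 -0.533
v 1.385 3.501 -0.752
v 0.815 2.019 -0.948
v 1.601 2.223 -1.167
v 1.383 2.199 -0.355
v 1.25 2.989 -0.098
v 0.95 2.531 -1.602
v 0.817 3.321 -1.345
v 1.602 3.027 -1.412
v 1.87 2.823 -0.642
v 0.33 2.697 -1.058
v 0.598 2.493 -0.288
f 2 1 4
f 2 4 3
f 4 1 5
f 4 5 3
f 5 1 6
f 5 6 3
f 6 1 7
f 6 7 3
f 7 1 8
f 7 8 3
f 8 1 9
f 8 9 3
f 9 1 10
f 9 10 3
f 10 1 2
f 10 2 3
f 11 22 16
f 11 16 12
f 11 12 18
f 11 18 21
f 11 21 22
f 12 16 20
f 16 22 15
f 22 21 13
f 21 18 17
f 18 12 19
f 14 20 15
f 14 15 13
f 14 13 17
f 14 17 19
f 14 19 20
f 15 20 16
f 13 15 22
f 17 13 21
f 19 17 18
f 20 19 12



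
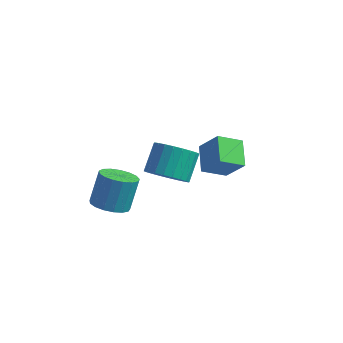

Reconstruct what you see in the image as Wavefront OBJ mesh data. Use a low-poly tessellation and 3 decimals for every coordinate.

v -1.116 -3.017 -4.157
v -0.72 -3.494 -3.931
v -0.668 -2.94 -2.856
v -1.064 -2.463 -3.083
v -0.521 -3.28 -4.051
v -0.468 -2.727 -2.976
v -0.458 -3.007 -4.195
v -0.405 -2.453 -3.12
v -0.545 -2.735 -4.331
v -0.492 -2.181 -3.256
v -0.764 -2.528 -4.426
v -0.711 -1.974 -3.352
v -1.063 -2.433 -4.461
v -1.01 -1.879 -3.386
v -1.375 -2.472 -4.425
v -1.322 -1.918 -3.351
v -1.627 -2.635 -4.329
v -1.574 -2.082 -3.254
v -1.762 -2.886 -4.193
v -1.71 -2.333 -3.118
v -1.75 -3.167 -4.049
v -1.697 -2.614 -2.974
v -1.592 -3.414 -3.929
v -1.539 -2.86 -2.855
v -1.325 -3.569 -3.862
v -1.272 -3.015 -2.788
v -1.011 -3.598 -3.863
v -0.958 -3.044 -2.788
v 2.196 -3.306 -0.848
v 2.826 -3.352 -0.073
v 1.75 -2.546 -0.442
v 2.38 -2.592 0.333
v 2.76 -2.748 -1.273
v 3.39 -2.794 -0.498
v 2.314 -1.988 -0.867
v 2.944 -2.034 -0.092
v 0.45 -2.172 -2.744
v 0.855 -1.735 -3.182
v 0.795 -0.93 -2.434
v 0.39 -1.368 -1.996
v 0.587 -1.672 -3.271
v 0.528 -0.867 -2.523
v 0.299 -1.685 -3.28
v 0.24 -0.88 -2.532
v 0.034 -1.772 -3.207
v -0.026 -0.968 -2.459
v -0.168 -1.92 -3.064
v -0.228 -1.116 -2.316
v -0.276 -2.107 -2.872
v -0.336 -1.303 -2.124
v -0.274 -2.304 -2.66
v -0.333 -1.499 -1.912
v -0.161 -2.48 -2.461
v -0.22 -1.676 -1.713
v 0.045 -2.61 -2.306
v -0.015 -1.805 -1.558
v 0.312 -2.673 -2.217
v 0.253 -1.868 -1.469
v 0.6 -2.66 -2.208
v 0.541 -1.855 -1.46
v 0.866 -2.572 -2.281
v 0.806 -1.768 -1.533
v 1.068 -2.424 -2.424
v 1.008 -1.62 -1.676
v 1.176 -2.237 -2.616
v 1.116 -1.433 -1.868
v 1.173 -2.041 -2.828
v 1.114 -1.236 -2.08
v 1.06 -1.864 -3.027
v 1.001 -1.06 -2.279
f 2 1 5
f 2 5 3
f 3 5 6
f 3 6 4
f 5 1 7
f 5 7 6
f 6 7 8
f 6 8 4
f 7 1 9
f 7 9 8
f 8 9 10
f 8 10 4
f 9 1 11
f 9 11 10
f 10 11 12
f 10 12 4
f 11 1 13
f 11 13 12
f 12 13 14
f 12 14 4
f 13 1 15
f 13 15 14
f 14 15 16
f 14 16 4
f 15 1 17
f 15 17 16
f 16 17 18
f 16 18 4
f 17 1 19
f 17 19 18
f 18 19 20
f 18 20 4
f 19 1 21
f 19 21 20
f 20 21 22
f 20 22 4
f 21 1 23
f 21 23 22
f 22 23 24
f 22 24 4
f 23 1 25
f 23 25 24
f 24 25 26
f 24 26 4
f 25 1 27
f 25 27 26
f 26 27 28
f 26 28 4
f 27 1 2
f 27 2 28
f 28 2 3
f 28 3 4
f 30 32 29
f 33 30 29
f 29 32 31
f 31 33 29
f 30 36 32
f 34 30 33
f 34 36 30
f 32 36 31
f 35 33 31
f 31 36 35
f 35 34 33
f 36 34 35
f 38 37 41
f 38 41 39
f 39 41 42
f 39 42 40
f 41 37 43
f 41 43 42
f 42 43 44
f 42 44 40
f 43 37 45
f 43 45 44
f 44 45 46
f 44 46 40
f 45 37 47
f 45 47 46
f 46 47 48
f 46 48 40
f 47 37 49
f 47 49 48
f 48 49 50
f 48 50 40
f 49 37 51
f 49 51 50
f 50 51 52
f 50 52 40
f 51 37 53
f 51 53 52
f 52 53 54
f 52 54 40
f 53 37 55
f 53 55 54
f 54 55 56
f 54 56 40
f 55 37 57
f 55 57 56
f 56 57 58
f 56 58 40
f 57 37 59
f 57 59 58
f 58 59 60
f 58 60 40
f 59 37 61
f 59 61 60
f 60 61 62
f 60 62 40
f 61 37 63
f 61 63 62
f 62 63 64
f 62 64 40
f 63 37 65
f 63 65 64
f 64 65 66
f 64 66 40
f 65 37 67
f 65 67 66
f 66 67 68
f 66 68 40
f 67 37 69
f 67 69 68
f 68 69 70
f 68 70 40
f 69 37 38
f 69 38 70
f 70 38 39
f 70 39 40



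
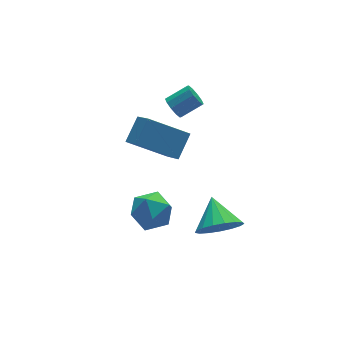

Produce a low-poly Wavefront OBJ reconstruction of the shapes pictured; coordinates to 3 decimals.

v 2.323 2.931 -0.915
v 2.618 3.253 -1.312
v 3.612 3.07 -0.722
v 3.317 2.749 -0.325
v 2.503 3.477 -1.048
v 3.497 3.294 -0.458
v 2.319 3.493 -0.734
v 3.313 3.31 -0.144
v 2.137 3.294 -0.488
v 3.13 3.111 0.101
v 2.026 2.957 -0.406
v 3.019 2.774 0.184
v 2.028 2.61 -0.518
v 3.022 2.427 0.072
v 2.143 2.386 -0.782
v 3.137 2.203 -0.192
v 2.327 2.37 -1.096
v 3.321 2.187 -0.506
v 2.51 2.569 -1.341
v 3.503 2.386 -0.752
v 2.621 2.906 -1.424
v 3.614 2.723 -0.834
v -2.045 -1.223 -2.298
v -1.442 -0.432 -2.198
v -0.798 -2.108 -2.822
v -0.195 -1.317 -2.722
v -0.572 -1.764 -1.912
v -1.342 -1.217 -1.588
v -0.898 -1.323 -3.432
v -1.668 -0.776 -3.108
v -0.733 -0.495 -2.899
v -0.531 -0.767 -1.96
v -1.709 -1.773 -3.06
v -1.507 -2.045 -2.121
v -0.75 0.628 0.174
v 0.136 1.182 0.979
v -0.604 1.81 -0.802
v 0.283 2.365 0.004
v 0.697 -0.325 -0.764
v 1.584 0.23 0.042
v 0.844 0.858 -1.739
v 1.73 1.412 -0.934
v 1.166 -2.869 -3.445
v 1.562 -3.452 -2.68
v 1.534 -1.611 -2.675
v 1.948 -3.378 -2.985
v 2.155 -3.188 -3.396
v 2.135 -2.924 -3.818
v 1.893 -2.648 -4.154
v 1.485 -2.423 -4.328
v 1.004 -2.299 -4.299
v 0.559 -2.307 -4.075
v 0.254 -2.443 -3.706
v 0.158 -2.677 -3.277
v 0.293 -2.955 -2.887
v 0.627 -3.213 -2.624
v 1.086 -3.393 -2.55
f 2 1 5
f 2 5 3
f 3 5 6
f 3 6 4
f 5 1 7
f 5 7 6
f 6 7 8
f 6 8 4
f 7 1 9
f 7 9 8
f 8 9 10
f 8 10 4
f 9 1 11
f 9 11 10
f 10 11 12
f 10 12 4
f 11 1 13
f 11 13 12
f 12 13 14
f 12 14 4
f 13 1 15
f 13 15 14
f 14 15 16
f 14 16 4
f 15 1 17
f 15 17 16
f 16 17 18
f 16 18 4
f 17 1 19
f 17 19 18
f 18 19 20
f 18 20 4
f 19 1 21
f 19 21 20
f 20 21 22
f 20 22 4
f 21 1 2
f 21 2 22
f 22 2 3
f 22 3 4
f 23 34 28
f 23 28 24
f 23 24 30
f 23 30 33
f 23 33 34
f 24 28 32
f 28 34 27
f 34 33 25
f 33 30 29
f 30 24 31
f 26 32 27
f 26 27 25
f 26 25 29
f 26 29 31
f 26 31 32
f 27 32 28
f 25 27 34
f 29 25 33
f 31 29 30
f 32 31 24
f 36 38 35
f 39 36 35
f 35 38 37
f 37 39 35
f 36 42 38
f 40 36 39
f 40 42 36
f 38 42 37
f 41 39 37
f 37 42 41
f 41 40 39
f 42 40 41
f 44 43 46
f 44 46 45
f 46 43 47
f 46 47 45
f 47 43 48
f 47 48 45
f 48 43 49
f 48 49 45
f 49 43 50
f 49 50 45
f 50 43 51
f 50 51 45
f 51 43 52
f 51 52 45
f 52 43 53
f 52 53 45
f 53 43 54
f 53 54 45
f 54 43 55
f 54 55 45
f 55 43 56
f 55 56 45
f 56 43 57
f 56 57 45
f 57 43 44
f 57 44 45



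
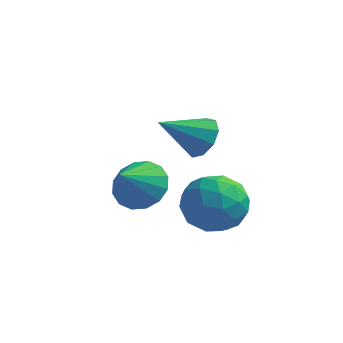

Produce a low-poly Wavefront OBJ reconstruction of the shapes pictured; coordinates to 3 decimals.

v -1.204 -0.525 0.076
v -0.22 -0.67 0.18
v -1.476 -1.615 1.144
v -0.338 -0.302 0.524
v -0.688 0.006 0.749
v -1.177 0.171 0.793
v -1.672 0.15 0.645
v -2.042 -0.052 0.344
v -2.188 -0.381 -0.028
v -2.069 -0.748 -0.373
v -1.719 -1.056 -0.597
v -1.23 -1.222 -0.641
v -0.735 -1.201 -0.493
v -0.365 -0.999 -0.193
v 2.45 -1.423 0.471
v 2.836 -2.004 1.38
v 0.884 -2.416 0.5
v 1.27 -2.997 1.409
v 0.99 -1.891 1.514
v 1.958 -1.277 1.495
v 1.762 -3.143 0.385
v 2.73 -2.529 0.366
v 2.411 -3.067 1.327
v 1.933 -2.294 2.024
v 1.787 -2.126 -0.144
v 1.309 -1.353 0.553
v 2.78 -1.626 0.923
v 0.94 -2.794 0.957
v 0.775 -2.143 1.019
v 1.002 -2.485 1.553
v 2.264 -1.199 0.991
v 2.491 -1.541 1.525
v 1.406 -1.474 1.604
v 1.229 -2.879 0.355
v 1.456 -3.221 0.889
v 2.718 -1.935 0.327
v 2.945 -2.277 0.861
v 2.314 -2.946 0.276
v 2.757 -2.593 1.426
v 1.837 -3.177 1.443
v 2.127 -3.262 0.841
v 2.695 -2.901 0.83
v 2.477 -2.138 1.836
v 1.556 -2.722 1.853
v 1.392 -2.072 1.914
v 1.96 -1.711 1.904
v 2.227 -2.763 1.805
v 2.164 -1.698 0.027
v 1.243 -2.282 0.044
v 1.76 -2.709 -0.024
v 2.328 -2.348 -0.034
v 1.883 -1.243 0.437
v 0.963 -1.827 0.454
v 1.025 -1.519 1.05
v 1.593 -1.158 1.039
v 1.493 -1.657 0.075
v 1.262 -1.691 3.422
v 1.825 -2.244 3.556
v 0.178 -2.569 4.358
v 1.846 -1.857 3.943
v 1.594 -1.393 4.086
v 1.187 -1.068 3.918
v 0.814 -1.035 3.519
v 0.652 -1.309 3.074
v 0.774 -1.761 2.791
v 1.125 -2.181 2.804
v 1.54 -2.371 3.106
f 2 1 4
f 2 4 3
f 4 1 5
f 4 5 3
f 5 1 6
f 5 6 3
f 6 1 7
f 6 7 3
f 7 1 8
f 7 8 3
f 8 1 9
f 8 9 3
f 9 1 10
f 9 10 3
f 10 1 11
f 10 11 3
f 11 1 12
f 11 12 3
f 12 1 13
f 12 13 3
f 13 1 14
f 13 14 3
f 14 1 2
f 14 2 3
f 15 52 31
f 52 26 55
f 31 55 20
f 52 55 31
f 15 31 27
f 31 20 32
f 27 32 16
f 31 32 27
f 15 27 36
f 27 16 37
f 36 37 22
f 27 37 36
f 15 36 48
f 36 22 51
f 48 51 25
f 36 51 48
f 15 48 52
f 48 25 56
f 52 56 26
f 48 56 52
f 16 32 43
f 32 20 46
f 43 46 24
f 32 46 43
f 20 55 33
f 55 26 54
f 33 54 19
f 55 54 33
f 26 56 53
f 56 25 49
f 53 49 17
f 56 49 53
f 25 51 50
f 51 22 38
f 50 38 21
f 51 38 50
f 22 37 42
f 37 16 39
f 42 39 23
f 37 39 42
f 18 44 30
f 44 24 45
f 30 45 19
f 44 45 30
f 18 30 28
f 30 19 29
f 28 29 17
f 30 29 28
f 18 28 35
f 28 17 34
f 35 34 21
f 28 34 35
f 18 35 40
f 35 21 41
f 40 41 23
f 35 41 40
f 18 40 44
f 40 23 47
f 44 47 24
f 40 47 44
f 19 45 33
f 45 24 46
f 33 46 20
f 45 46 33
f 17 29 53
f 29 19 54
f 53 54 26
f 29 54 53
f 21 34 50
f 34 17 49
f 50 49 25
f 34 49 50
f 23 41 42
f 41 21 38
f 42 38 22
f 41 38 42
f 24 47 43
f 47 23 39
f 43 39 16
f 47 39 43
f 58 57 60
f 58 60 59
f 60 57 61
f 60 61 59
f 61 57 62
f 61 62 59
f 62 57 63
f 62 63 59
f 63 57 64
f 63 64 59
f 64 57 65
f 64 65 59
f 65 57 66
f 65 66 59
f 66 57 67
f 66 67 59
f 67 57 58
f 67 58 59



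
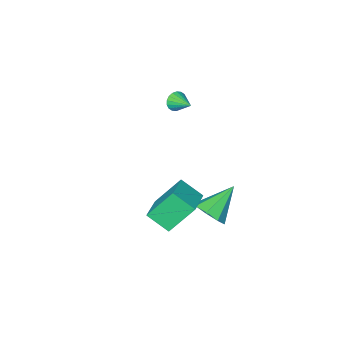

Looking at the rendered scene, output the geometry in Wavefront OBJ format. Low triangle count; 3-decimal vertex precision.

v 2.391 2.797 -2.415
v 2.943 1.776 -1.631
v 1.317 3.443 -0.818
v 1.869 2.423 -0.034
v 3.631 3.797 -1.986
v 4.183 2.777 -1.202
v 2.557 4.444 -0.389
v 3.109 3.423 0.395
v -2.382 -3.574 -0.435
v -2.024 -3.749 0.04
v -2.398 -2.386 0.015
v -1.84 -3.674 -0.152
v -1.763 -3.579 -0.399
v -1.809 -3.483 -0.654
v -1.969 -3.405 -0.865
v -2.21 -3.361 -0.991
v -2.486 -3.359 -1.007
v -2.74 -3.399 -0.91
v -2.924 -3.474 -0.718
v -3.001 -3.569 -0.47
v -2.955 -3.664 -0.216
v -2.795 -3.742 -0.005
v -2.554 -3.787 0.121
v -2.279 -3.789 0.137
v 1.042 3.552 -2.345
v 1.569 3.96 -1.654
v -0.522 3.488 -1.115
v 1.22 4.455 -2.07
v 0.767 4.421 -2.648
v 0.475 3.879 -3.048
v 0.515 3.145 -3.036
v 0.863 2.65 -2.62
v 1.316 2.684 -2.042
v 1.608 3.226 -1.642
f 2 4 1
f 5 2 1
f 1 4 3
f 3 5 1
f 2 8 4
f 6 2 5
f 6 8 2
f 4 8 3
f 7 5 3
f 3 8 7
f 7 6 5
f 8 6 7
f 10 9 12
f 10 12 11
f 12 9 13
f 12 13 11
f 13 9 14
f 13 14 11
f 14 9 15
f 14 15 11
f 15 9 16
f 15 16 11
f 16 9 17
f 16 17 11
f 17 9 18
f 17 18 11
f 18 9 19
f 18 19 11
f 19 9 20
f 19 20 11
f 20 9 21
f 20 21 11
f 21 9 22
f 21 22 11
f 22 9 23
f 22 23 11
f 23 9 24
f 23 24 11
f 24 9 10
f 24 10 11
f 26 25 28
f 26 28 27
f 28 25 29
f 28 29 27
f 29 25 30
f 29 30 27
f 30 25 31
f 30 31 27
f 31 25 32
f 31 32 27
f 32 25 33
f 32 33 27
f 33 25 34
f 33 34 27
f 34 25 26
f 34 26 27



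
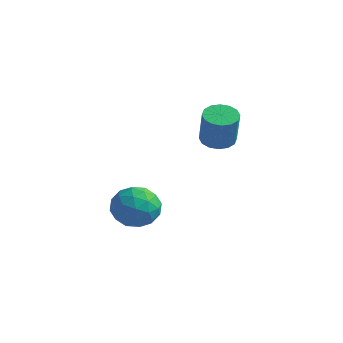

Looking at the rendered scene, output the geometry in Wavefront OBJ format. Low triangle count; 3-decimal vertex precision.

v -0.21 -3.379 -3.332
v 0.596 -2.801 -3.713
v 0.904 -4.559 -2.767
v 1.71 -3.981 -3.148
v 1.152 -3.631 -2.315
v 0.464 -2.901 -2.664
v 1.036 -4.459 -3.816
v 0.348 -3.729 -4.165
v 1.366 -3.469 -4.012
v 1.438 -2.957 -3.084
v 0.062 -4.403 -3.396
v 0.134 -3.891 -2.468
v 0.095 -2.986 -3.572
v 1.405 -4.374 -2.908
v 1.077 -4.168 -2.418
v 1.55 -3.828 -2.642
v 0.018 -3.045 -2.956
v 0.491 -2.706 -3.18
v 0.818 -3.193 -2.358
v 1.009 -4.654 -3.3
v 1.482 -4.315 -3.524
v -0.05 -3.532 -3.838
v 0.423 -3.192 -4.062
v 0.682 -4.167 -4.122
v 1.021 -3.039 -3.972
v 1.676 -3.733 -3.64
v 1.28 -4.014 -4.032
v 0.876 -3.585 -4.238
v 1.064 -2.738 -3.427
v 1.718 -3.432 -3.094
v 1.391 -3.226 -2.605
v 0.986 -2.797 -2.81
v 1.516 -3.131 -3.602
v -0.218 -3.928 -3.386
v 0.436 -4.622 -3.053
v 0.514 -4.563 -3.67
v 0.109 -4.134 -3.875
v -0.176 -3.627 -2.84
v 0.479 -4.321 -2.508
v 0.624 -3.775 -2.242
v 0.22 -3.346 -2.448
v -0.016 -4.229 -2.878
v 2.974 -1.458 0.36
v 3.623 -1.618 0.093
v 4.135 -2.042 1.593
v 3.486 -1.882 1.86
v 3.644 -1.258 0.188
v 4.156 -1.682 1.687
v 3.485 -0.952 0.329
v 3.997 -1.376 1.828
v 3.189 -0.781 0.478
v 3.702 -1.205 1.977
v 2.836 -0.792 0.596
v 3.348 -1.216 2.095
v 2.519 -0.981 0.651
v 3.032 -1.405 2.15
v 2.325 -1.298 0.627
v 2.837 -1.722 2.127
v 2.304 -1.658 0.533
v 2.816 -2.082 2.032
v 2.463 -1.964 0.392
v 2.975 -2.388 1.891
v 2.758 -2.135 0.243
v 3.271 -2.559 1.742
v 3.112 -2.124 0.125
v 3.624 -2.548 1.624
v 3.428 -1.935 0.07
v 3.941 -2.359 1.569
f 1 38 17
f 38 12 41
f 17 41 6
f 38 41 17
f 1 17 13
f 17 6 18
f 13 18 2
f 17 18 13
f 1 13 22
f 13 2 23
f 22 23 8
f 13 23 22
f 1 22 34
f 22 8 37
f 34 37 11
f 22 37 34
f 1 34 38
f 34 11 42
f 38 42 12
f 34 42 38
f 2 18 29
f 18 6 32
f 29 32 10
f 18 32 29
f 6 41 19
f 41 12 40
f 19 40 5
f 41 40 19
f 12 42 39
f 42 11 35
f 39 35 3
f 42 35 39
f 11 37 36
f 37 8 24
f 36 24 7
f 37 24 36
f 8 23 28
f 23 2 25
f 28 25 9
f 23 25 28
f 4 30 16
f 30 10 31
f 16 31 5
f 30 31 16
f 4 16 14
f 16 5 15
f 14 15 3
f 16 15 14
f 4 14 21
f 14 3 20
f 21 20 7
f 14 20 21
f 4 21 26
f 21 7 27
f 26 27 9
f 21 27 26
f 4 26 30
f 26 9 33
f 30 33 10
f 26 33 30
f 5 31 19
f 31 10 32
f 19 32 6
f 31 32 19
f 3 15 39
f 15 5 40
f 39 40 12
f 15 40 39
f 7 20 36
f 20 3 35
f 36 35 11
f 20 35 36
f 9 27 28
f 27 7 24
f 28 24 8
f 27 24 28
f 10 33 29
f 33 9 25
f 29 25 2
f 33 25 29
f 44 43 47
f 44 47 45
f 45 47 48
f 45 48 46
f 47 43 49
f 47 49 48
f 48 49 50
f 48 50 46
f 49 43 51
f 49 51 50
f 50 51 52
f 50 52 46
f 51 43 53
f 51 53 52
f 52 53 54
f 52 54 46
f 53 43 55
f 53 55 54
f 54 55 56
f 54 56 46
f 55 43 57
f 55 57 56
f 56 57 58
f 56 58 46
f 57 43 59
f 57 59 58
f 58 59 60
f 58 60 46
f 59 43 61
f 59 61 60
f 60 61 62
f 60 62 46
f 61 43 63
f 61 63 62
f 62 63 64
f 62 64 46
f 63 43 65
f 63 65 64
f 64 65 66
f 64 66 46
f 65 43 67
f 65 67 66
f 66 67 68
f 66 68 46
f 67 43 44
f 67 44 68
f 68 44 45
f 68 45 46



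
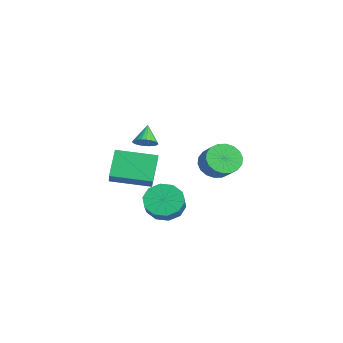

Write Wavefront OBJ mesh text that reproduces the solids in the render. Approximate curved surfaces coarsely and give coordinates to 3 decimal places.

v -3.519 2.396 -4.067
v -2.927 2.107 -4.82
v -1.889 2.215 -4.045
v -2.481 2.504 -3.293
v -2.938 2.55 -4.867
v -1.9 2.658 -4.092
v -3.065 2.962 -4.755
v -2.026 3.07 -3.981
v -3.281 3.262 -4.508
v -2.242 3.37 -3.733
v -3.544 3.39 -4.173
v -2.506 3.498 -3.398
v -3.802 3.322 -3.817
v -2.764 3.43 -3.042
v -4.005 3.07 -3.511
v -2.967 3.178 -2.736
v -4.111 2.685 -3.315
v -3.073 2.793 -2.54
v -4.1 2.242 -3.268
v -3.062 2.35 -2.493
v -3.974 1.83 -3.379
v -2.935 1.938 -2.605
v -3.758 1.53 -3.627
v -2.719 1.638 -2.852
v -3.494 1.402 -3.962
v -2.456 1.51 -3.187
v -3.236 1.47 -4.318
v -2.198 1.578 -3.543
v -3.033 1.722 -4.624
v -1.995 1.83 -3.849
v 0.137 -3.947 -1.107
v 1.234 -4.219 -0.23
v 0.862 -2.023 -1.417
v 1.959 -2.294 -0.541
v 1.021 -4.486 -2.379
v 2.118 -4.757 -1.503
v 1.746 -2.561 -2.69
v 2.843 -2.833 -1.813
v -1.875 -1.844 -1.37
v -1.41 -1.449 -1.147
v -2.605 -1.496 -0.47
v -1.534 -1.295 -1.306
v -1.709 -1.225 -1.475
v -1.91 -1.249 -1.629
v -2.105 -1.364 -1.742
v -2.266 -1.552 -1.8
v -2.367 -1.784 -1.791
v -2.393 -2.026 -1.719
v -2.34 -2.24 -1.594
v -2.217 -2.394 -1.434
v -2.041 -2.464 -1.265
v -1.841 -2.44 -1.112
v -1.645 -2.325 -0.998
v -1.485 -2.137 -0.941
v -1.384 -1.904 -0.949
v -1.358 -1.663 -1.021
v 1.091 -1.699 -4.338
v 1.773 -1.151 -4.862
v 2.691 -1.513 -4.046
v 2.009 -2.061 -3.522
v 1.524 -0.78 -4.418
v 2.442 -1.141 -3.602
v 1.11 -0.759 -3.943
v 2.028 -1.12 -3.127
v 0.689 -1.098 -3.619
v 1.607 -1.459 -2.803
v 0.421 -1.666 -3.57
v 1.339 -2.027 -2.754
v 0.409 -2.247 -3.814
v 1.327 -2.609 -2.998
v 0.658 -2.619 -4.258
v 1.576 -2.98 -3.442
v 1.072 -2.64 -4.733
v 1.99 -3.001 -3.917
v 1.493 -2.301 -5.057
v 2.411 -2.662 -4.241
v 1.761 -1.733 -5.106
v 2.679 -2.094 -4.29
f 2 1 5
f 2 5 3
f 3 5 6
f 3 6 4
f 5 1 7
f 5 7 6
f 6 7 8
f 6 8 4
f 7 1 9
f 7 9 8
f 8 9 10
f 8 10 4
f 9 1 11
f 9 11 10
f 10 11 12
f 10 12 4
f 11 1 13
f 11 13 12
f 12 13 14
f 12 14 4
f 13 1 15
f 13 15 14
f 14 15 16
f 14 16 4
f 15 1 17
f 15 17 16
f 16 17 18
f 16 18 4
f 17 1 19
f 17 19 18
f 18 19 20
f 18 20 4
f 19 1 21
f 19 21 20
f 20 21 22
f 20 22 4
f 21 1 23
f 21 23 22
f 22 23 24
f 22 24 4
f 23 1 25
f 23 25 24
f 24 25 26
f 24 26 4
f 25 1 27
f 25 27 26
f 26 27 28
f 26 28 4
f 27 1 29
f 27 29 28
f 28 29 30
f 28 30 4
f 29 1 2
f 29 2 30
f 30 2 3
f 30 3 4
f 32 34 31
f 35 32 31
f 31 34 33
f 33 35 31
f 32 38 34
f 36 32 35
f 36 38 32
f 34 38 33
f 37 35 33
f 33 38 37
f 37 36 35
f 38 36 37
f 40 39 42
f 40 42 41
f 42 39 43
f 42 43 41
f 43 39 44
f 43 44 41
f 44 39 45
f 44 45 41
f 45 39 46
f 45 46 41
f 46 39 47
f 46 47 41
f 47 39 48
f 47 48 41
f 48 39 49
f 48 49 41
f 49 39 50
f 49 50 41
f 50 39 51
f 50 51 41
f 51 39 52
f 51 52 41
f 52 39 53
f 52 53 41
f 53 39 54
f 53 54 41
f 54 39 55
f 54 55 41
f 55 39 56
f 55 56 41
f 56 39 40
f 56 40 41
f 58 57 61
f 58 61 59
f 59 61 62
f 59 62 60
f 61 57 63
f 61 63 62
f 62 63 64
f 62 64 60
f 63 57 65
f 63 65 64
f 64 65 66
f 64 66 60
f 65 57 67
f 65 67 66
f 66 67 68
f 66 68 60
f 67 57 69
f 67 69 68
f 68 69 70
f 68 70 60
f 69 57 71
f 69 71 70
f 70 71 72
f 70 72 60
f 71 57 73
f 71 73 72
f 72 73 74
f 72 74 60
f 73 57 75
f 73 75 74
f 74 75 76
f 74 76 60
f 75 57 77
f 75 77 76
f 76 77 78
f 76 78 60
f 77 57 58
f 77 58 78
f 78 58 59
f 78 59 60



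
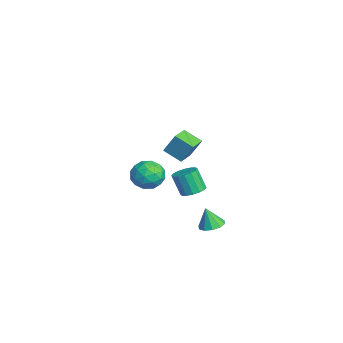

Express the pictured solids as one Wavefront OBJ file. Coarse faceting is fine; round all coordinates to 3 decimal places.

v -2.414 0.606 -3.204
v -1.636 0.466 -3.026
v -2.049 -0.006 -1.597
v -2.826 0.134 -1.776
v -1.703 0.865 -2.914
v -2.116 0.392 -1.485
v -1.961 1.194 -2.879
v -2.373 0.721 -1.451
v -2.34 1.365 -2.932
v -2.752 0.893 -1.503
v -2.738 1.334 -3.057
v -3.151 0.861 -1.629
v -3.05 1.107 -3.222
v -3.463 0.635 -1.794
v -3.191 0.746 -3.383
v -3.604 0.274 -1.954
v -3.124 0.348 -3.495
v -3.537 -0.125 -2.066
v -2.867 0.019 -3.529
v -3.279 -0.454 -2.101
v -2.488 -0.153 -3.477
v -2.9 -0.625 -2.048
v -2.089 -0.121 -3.351
v -2.502 -0.594 -1.923
v -1.777 0.105 -3.186
v -2.19 -0.367 -1.758
v -3.839 -1.144 -1.611
v -2.93 -1.249 -2.284
v -4.63 -2.571 -2.456
v -3.721 -2.676 -3.129
v -3.641 -2.923 -2.024
v -3.152 -2.042 -1.501
v -4.408 -1.778 -3.239
v -3.919 -0.897 -2.716
v -3.282 -1.641 -3.29
v -2.808 -2.349 -2.539
v -4.752 -1.471 -2.201
v -4.278 -2.179 -1.45
v -3.315 -1.071 -1.873
v -4.245 -2.749 -2.867
v -4.198 -2.894 -2.217
v -3.663 -2.956 -2.613
v -3.446 -1.537 -1.413
v -2.911 -1.599 -1.808
v -3.329 -2.583 -1.656
v -4.649 -2.221 -2.932
v -4.114 -2.283 -3.327
v -3.897 -0.864 -2.127
v -3.362 -0.926 -2.523
v -4.231 -1.237 -3.084
v -2.988 -1.363 -2.86
v -3.452 -2.202 -3.357
v -3.856 -1.675 -3.421
v -3.569 -1.156 -3.114
v -2.709 -1.779 -2.418
v -3.174 -2.618 -2.915
v -3.127 -2.764 -2.266
v -2.839 -2.245 -1.959
v -2.916 -2.01 -3.01
v -4.386 -1.202 -1.825
v -4.851 -2.041 -2.322
v -4.721 -1.575 -2.781
v -4.433 -1.056 -2.474
v -4.108 -1.618 -1.383
v -4.572 -2.457 -1.88
v -3.991 -2.664 -1.626
v -3.704 -2.145 -1.319
v -4.644 -1.81 -1.73
v 3.908 0.568 -2.249
v 4.491 0.054 -2.313
v 3.752 0.232 -0.971
v 4.679 0.477 -2.179
v 4.573 0.935 -2.071
v 4.212 1.252 -2.032
v 3.735 1.308 -2.075
v 3.324 1.082 -2.185
v 3.136 0.658 -2.319
v 3.243 0.201 -2.426
v 3.603 -0.117 -2.466
v 4.08 -0.173 -2.422
v 0.987 -1.168 2.738
v 1.272 -0.552 3.974
v 1.647 -0.276 2.142
v 1.932 0.34 3.378
v 1.988 -1.84 2.842
v 2.273 -1.224 4.078
v 2.648 -0.948 2.246
v 2.933 -0.332 3.482
f 2 1 5
f 2 5 3
f 3 5 6
f 3 6 4
f 5 1 7
f 5 7 6
f 6 7 8
f 6 8 4
f 7 1 9
f 7 9 8
f 8 9 10
f 8 10 4
f 9 1 11
f 9 11 10
f 10 11 12
f 10 12 4
f 11 1 13
f 11 13 12
f 12 13 14
f 12 14 4
f 13 1 15
f 13 15 14
f 14 15 16
f 14 16 4
f 15 1 17
f 15 17 16
f 16 17 18
f 16 18 4
f 17 1 19
f 17 19 18
f 18 19 20
f 18 20 4
f 19 1 21
f 19 21 20
f 20 21 22
f 20 22 4
f 21 1 23
f 21 23 22
f 22 23 24
f 22 24 4
f 23 1 25
f 23 25 24
f 24 25 26
f 24 26 4
f 25 1 2
f 25 2 26
f 26 2 3
f 26 3 4
f 27 64 43
f 64 38 67
f 43 67 32
f 64 67 43
f 27 43 39
f 43 32 44
f 39 44 28
f 43 44 39
f 27 39 48
f 39 28 49
f 48 49 34
f 39 49 48
f 27 48 60
f 48 34 63
f 60 63 37
f 48 63 60
f 27 60 64
f 60 37 68
f 64 68 38
f 60 68 64
f 28 44 55
f 44 32 58
f 55 58 36
f 44 58 55
f 32 67 45
f 67 38 66
f 45 66 31
f 67 66 45
f 38 68 65
f 68 37 61
f 65 61 29
f 68 61 65
f 37 63 62
f 63 34 50
f 62 50 33
f 63 50 62
f 34 49 54
f 49 28 51
f 54 51 35
f 49 51 54
f 30 56 42
f 56 36 57
f 42 57 31
f 56 57 42
f 30 42 40
f 42 31 41
f 40 41 29
f 42 41 40
f 30 40 47
f 40 29 46
f 47 46 33
f 40 46 47
f 30 47 52
f 47 33 53
f 52 53 35
f 47 53 52
f 30 52 56
f 52 35 59
f 56 59 36
f 52 59 56
f 31 57 45
f 57 36 58
f 45 58 32
f 57 58 45
f 29 41 65
f 41 31 66
f 65 66 38
f 41 66 65
f 33 46 62
f 46 29 61
f 62 61 37
f 46 61 62
f 35 53 54
f 53 33 50
f 54 50 34
f 53 50 54
f 36 59 55
f 59 35 51
f 55 51 28
f 59 51 55
f 70 69 72
f 70 72 71
f 72 69 73
f 72 73 71
f 73 69 74
f 73 74 71
f 74 69 75
f 74 75 71
f 75 69 76
f 75 76 71
f 76 69 77
f 76 77 71
f 77 69 78
f 77 78 71
f 78 69 79
f 78 79 71
f 79 69 80
f 79 80 71
f 80 69 70
f 80 70 71
f 82 84 81
f 85 82 81
f 81 84 83
f 83 85 81
f 82 88 84
f 86 82 85
f 86 88 82
f 84 88 83
f 87 85 83
f 83 88 87
f 87 86 85
f 88 86 87



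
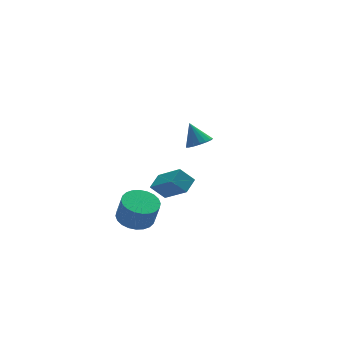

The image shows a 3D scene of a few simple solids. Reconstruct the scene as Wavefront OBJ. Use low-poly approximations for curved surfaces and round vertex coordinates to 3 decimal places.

v -3.081 -1.535 -1.251
v -2.369 -2.215 -1.516
v -2.206 -2.585 -0.134
v -2.919 -1.905 0.131
v -2.147 -1.89 -1.456
v -1.985 -2.26 -0.073
v -2.068 -1.511 -1.364
v -1.905 -1.881 0.019
v -2.142 -1.136 -1.255
v -1.98 -1.505 0.128
v -2.36 -0.821 -1.145
v -2.198 -1.191 0.237
v -2.688 -0.616 -1.052
v -2.526 -0.985 0.331
v -3.075 -0.55 -0.989
v -2.913 -0.919 0.394
v -3.464 -0.634 -0.966
v -3.301 -1.003 0.417
v -3.794 -0.855 -0.986
v -3.631 -1.225 0.396
v -4.015 -1.18 -1.047
v -3.853 -1.55 0.336
v -4.095 -1.559 -1.139
v -3.932 -1.929 0.244
v -4.02 -1.935 -1.248
v -3.858 -2.304 0.135
v -3.802 -2.249 -1.357
v -3.64 -2.619 0.025
v -3.474 -2.455 -1.451
v -3.312 -2.824 -0.068
v -3.087 -2.521 -1.514
v -2.925 -2.89 -0.131
v -2.699 -2.437 -1.537
v -2.536 -2.806 -0.154
v 3.214 3.421 -0.384
v 4.004 3.486 -0.278
v 2.986 4.179 0.844
v 3.913 3.795 -0.485
v 3.663 4.019 -0.669
v 3.309 4.105 -0.788
v 2.934 4.035 -0.814
v 2.622 3.824 -0.742
v 2.446 3.521 -0.587
v 2.446 3.195 -0.386
v 2.622 2.921 -0.185
v 2.933 2.762 -0.029
v 3.308 2.753 0.046
v 3.662 2.898 0.022
v 3.913 3.163 -0.095
v -1.678 -4.527 2.126
v -2.318 -4.132 2.872
v -2.162 -3.108 0.959
v -2.802 -2.713 1.706
v -0.938 -3.987 2.474
v -1.578 -3.592 3.221
v -1.422 -2.568 1.308
v -2.062 -2.173 2.054
f 2 1 5
f 2 5 3
f 3 5 6
f 3 6 4
f 5 1 7
f 5 7 6
f 6 7 8
f 6 8 4
f 7 1 9
f 7 9 8
f 8 9 10
f 8 10 4
f 9 1 11
f 9 11 10
f 10 11 12
f 10 12 4
f 11 1 13
f 11 13 12
f 12 13 14
f 12 14 4
f 13 1 15
f 13 15 14
f 14 15 16
f 14 16 4
f 15 1 17
f 15 17 16
f 16 17 18
f 16 18 4
f 17 1 19
f 17 19 18
f 18 19 20
f 18 20 4
f 19 1 21
f 19 21 20
f 20 21 22
f 20 22 4
f 21 1 23
f 21 23 22
f 22 23 24
f 22 24 4
f 23 1 25
f 23 25 24
f 24 25 26
f 24 26 4
f 25 1 27
f 25 27 26
f 26 27 28
f 26 28 4
f 27 1 29
f 27 29 28
f 28 29 30
f 28 30 4
f 29 1 31
f 29 31 30
f 30 31 32
f 30 32 4
f 31 1 33
f 31 33 32
f 32 33 34
f 32 34 4
f 33 1 2
f 33 2 34
f 34 2 3
f 34 3 4
f 36 35 38
f 36 38 37
f 38 35 39
f 38 39 37
f 39 35 40
f 39 40 37
f 40 35 41
f 40 41 37
f 41 35 42
f 41 42 37
f 42 35 43
f 42 43 37
f 43 35 44
f 43 44 37
f 44 35 45
f 44 45 37
f 45 35 46
f 45 46 37
f 46 35 47
f 46 47 37
f 47 35 48
f 47 48 37
f 48 35 49
f 48 49 37
f 49 35 36
f 49 36 37
f 51 53 50
f 54 51 50
f 50 53 52
f 52 54 50
f 51 57 53
f 55 51 54
f 55 57 51
f 53 57 52
f 56 54 52
f 52 57 56
f 56 55 54
f 57 55 56



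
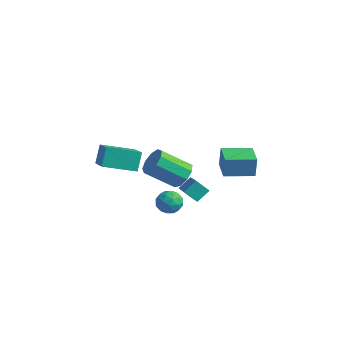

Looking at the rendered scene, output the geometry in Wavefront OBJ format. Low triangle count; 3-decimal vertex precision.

v -0.53 1.504 -1.849
v -0.551 1.661 -0.539
v -1.726 2.571 -1.997
v -1.748 2.729 -0.686
v 0.708 2.871 -1.994
v 0.686 3.029 -0.683
v -0.489 3.939 -2.141
v -0.51 4.096 -0.831
v -2.649 0.077 -3.133
v -2.44 0.879 -2.538
v -1.944 0.398 -3.812
v -1.735 1.199 -3.217
v -1.425 -0.859 -2.303
v -1.216 -0.058 -1.708
v -0.72 -0.539 -2.982
v -0.511 0.263 -2.387
v -1.93 -0.398 -1.388
v -1.19 -0.889 -1.114
v -2.45 -2.074 0.163
v -3.19 -1.582 -0.112
v -1.273 -0.388 -0.73
v -2.533 -1.573 0.546
v -1.663 0.109 -0.655
v -2.923 -1.076 0.621
v -2.178 0.368 -0.923
v -3.439 -0.816 0.354
v -2.577 0.27 -1.409
v -3.838 -0.915 -0.132
v -2.673 -0.141 -1.885
v -3.934 -1.326 -0.608
v -2.421 -0.672 -2.129
v -3.682 -1.857 -0.852
v -1.939 -1.075 -2.026
v -3.2 -2.259 -0.749
v -1.453 -1.16 -1.625
v -2.713 -2.345 -0.348
v -3.499 -5.359 1.379
v -3.761 -4.695 2.454
v -4.908 -4.38 0.431
v -5.17 -3.716 1.506
v -2.15 -3.944 0.834
v -2.412 -3.28 1.909
v -3.559 -2.965 -0.114
v -3.821 -2.301 0.961
v -0.041 -2.865 -1.654
v 0.41 -3.144 -1.029
v -1.05 -3.636 -1.271
v -0.599 -3.915 -0.646
v -0.861 -3.138 -0.648
v -0.237 -2.661 -0.885
v -0.403 -4.119 -1.415
v 0.221 -3.642 -1.652
v 0.186 -3.919 -0.881
v -0.097 -3.313 -0.407
v -0.543 -3.467 -1.893
v -0.826 -2.861 -1.419
v 0.273 -2.936 -1.375
v -0.913 -3.844 -0.925
v -1.067 -3.387 -0.926
v -0.802 -3.551 -0.558
v -0.107 -2.653 -1.291
v 0.158 -2.817 -0.923
v -0.59 -2.814 -0.699
v -0.798 -3.963 -1.377
v -0.533 -4.127 -1.009
v 0.162 -3.229 -1.742
v 0.427 -3.393 -1.374
v -0.05 -3.966 -1.601
v 0.407 -3.556 -0.92
v -0.186 -4.01 -0.695
v -0.071 -4.129 -1.148
v 0.296 -3.849 -1.287
v 0.24 -3.2 -0.642
v -0.353 -3.653 -0.417
v -0.507 -3.196 -0.418
v -0.14 -2.916 -0.557
v 0.109 -3.655 -0.555
v -0.287 -3.127 -1.883
v -0.88 -3.58 -1.658
v -0.5 -3.864 -1.743
v -0.133 -3.584 -1.882
v -0.454 -2.77 -1.605
v -1.047 -3.224 -1.38
v -0.936 -2.931 -1.013
v -0.569 -2.651 -1.152
v -0.749 -3.125 -1.745
f 2 4 1
f 5 2 1
f 1 4 3
f 3 5 1
f 2 8 4
f 6 2 5
f 6 8 2
f 4 8 3
f 7 5 3
f 3 8 7
f 7 6 5
f 8 6 7
f 10 12 9
f 13 10 9
f 9 12 11
f 11 13 9
f 10 16 12
f 14 10 13
f 14 16 10
f 12 16 11
f 15 13 11
f 11 16 15
f 15 14 13
f 16 14 15
f 18 17 21
f 18 21 19
f 19 21 22
f 19 22 20
f 21 17 23
f 21 23 22
f 22 23 24
f 22 24 20
f 23 17 25
f 23 25 24
f 24 25 26
f 24 26 20
f 25 17 27
f 25 27 26
f 26 27 28
f 26 28 20
f 27 17 29
f 27 29 28
f 28 29 30
f 28 30 20
f 29 17 31
f 29 31 30
f 30 31 32
f 30 32 20
f 31 17 33
f 31 33 32
f 32 33 34
f 32 34 20
f 33 17 35
f 33 35 34
f 34 35 36
f 34 36 20
f 35 17 18
f 35 18 36
f 36 18 19
f 36 19 20
f 38 40 37
f 41 38 37
f 37 40 39
f 39 41 37
f 38 44 40
f 42 38 41
f 42 44 38
f 40 44 39
f 43 41 39
f 39 44 43
f 43 42 41
f 44 42 43
f 45 82 61
f 82 56 85
f 61 85 50
f 82 85 61
f 45 61 57
f 61 50 62
f 57 62 46
f 61 62 57
f 45 57 66
f 57 46 67
f 66 67 52
f 57 67 66
f 45 66 78
f 66 52 81
f 78 81 55
f 66 81 78
f 45 78 82
f 78 55 86
f 82 86 56
f 78 86 82
f 46 62 73
f 62 50 76
f 73 76 54
f 62 76 73
f 50 85 63
f 85 56 84
f 63 84 49
f 85 84 63
f 56 86 83
f 86 55 79
f 83 79 47
f 86 79 83
f 55 81 80
f 81 52 68
f 80 68 51
f 81 68 80
f 52 67 72
f 67 46 69
f 72 69 53
f 67 69 72
f 48 74 60
f 74 54 75
f 60 75 49
f 74 75 60
f 48 60 58
f 60 49 59
f 58 59 47
f 60 59 58
f 48 58 65
f 58 47 64
f 65 64 51
f 58 64 65
f 48 65 70
f 65 51 71
f 70 71 53
f 65 71 70
f 48 70 74
f 70 53 77
f 74 77 54
f 70 77 74
f 49 75 63
f 75 54 76
f 63 76 50
f 75 76 63
f 47 59 83
f 59 49 84
f 83 84 56
f 59 84 83
f 51 64 80
f 64 47 79
f 80 79 55
f 64 79 80
f 53 71 72
f 71 51 68
f 72 68 52
f 71 68 72
f 54 77 73
f 77 53 69
f 73 69 46
f 77 69 73

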